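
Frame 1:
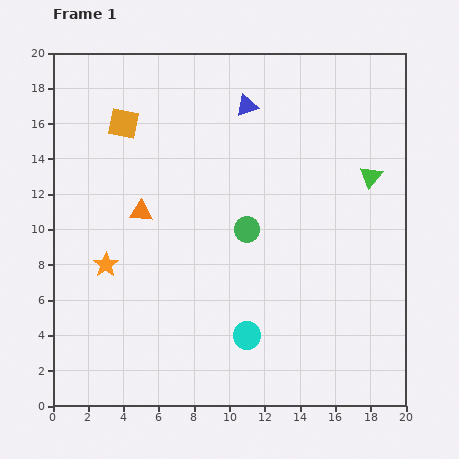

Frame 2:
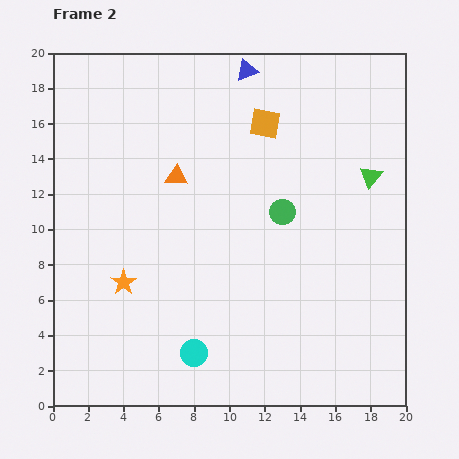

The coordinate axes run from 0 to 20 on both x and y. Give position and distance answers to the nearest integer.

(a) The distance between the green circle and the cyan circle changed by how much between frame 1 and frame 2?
+3

Distance in frame 1: 6. Distance in frame 2: 9.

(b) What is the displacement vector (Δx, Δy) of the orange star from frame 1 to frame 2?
(1, -1)

The orange star was at (3, 8) in frame 1 and (4, 7) in frame 2.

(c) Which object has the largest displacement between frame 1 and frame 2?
the orange square

(moved 8; next 3)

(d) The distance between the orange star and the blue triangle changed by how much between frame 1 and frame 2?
+2

Distance in frame 1: 12. Distance in frame 2: 14.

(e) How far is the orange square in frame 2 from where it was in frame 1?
8

The orange square moved from (4, 16) to (12, 16), a distance of √(8² + 0²) ≈ 8.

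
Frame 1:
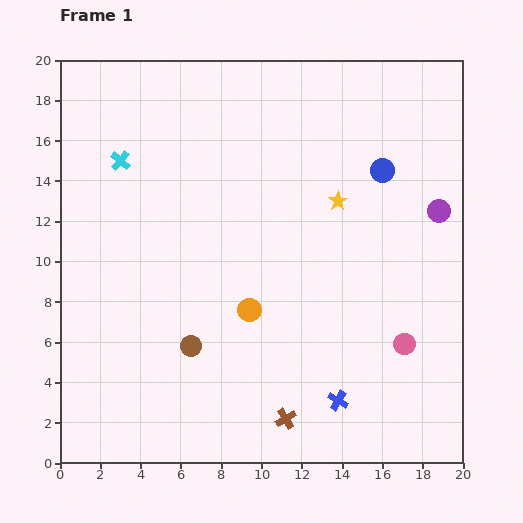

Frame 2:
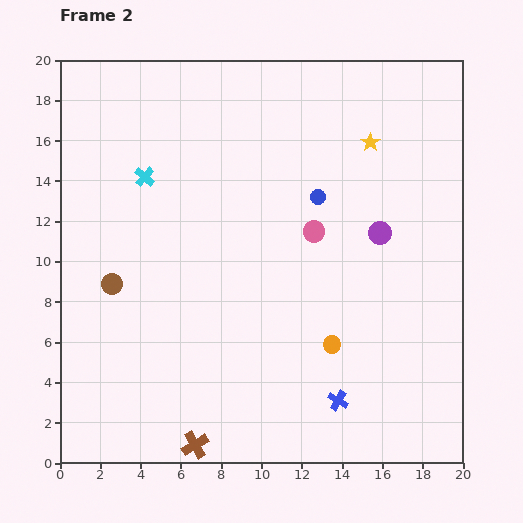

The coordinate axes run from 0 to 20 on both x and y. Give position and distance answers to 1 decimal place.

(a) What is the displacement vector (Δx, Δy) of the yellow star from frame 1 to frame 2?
(1.6, 2.9)

The yellow star was at (13.8, 13.0) in frame 1 and (15.4, 15.9) in frame 2.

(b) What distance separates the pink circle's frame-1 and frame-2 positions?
7.2

The pink circle moved from (17.1, 5.9) to (12.6, 11.5), a distance of √(4.5² + 5.6²) ≈ 7.2.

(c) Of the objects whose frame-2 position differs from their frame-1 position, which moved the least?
the cyan cross

(moved 1.4)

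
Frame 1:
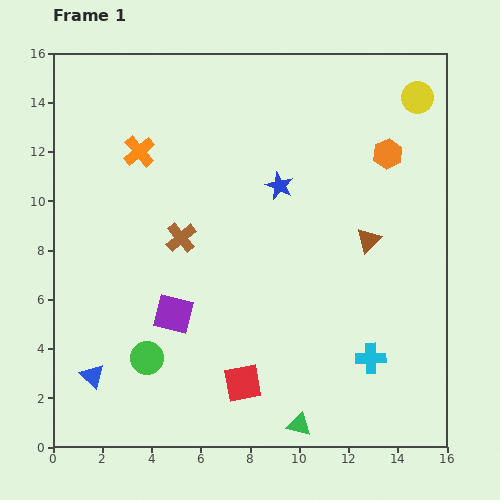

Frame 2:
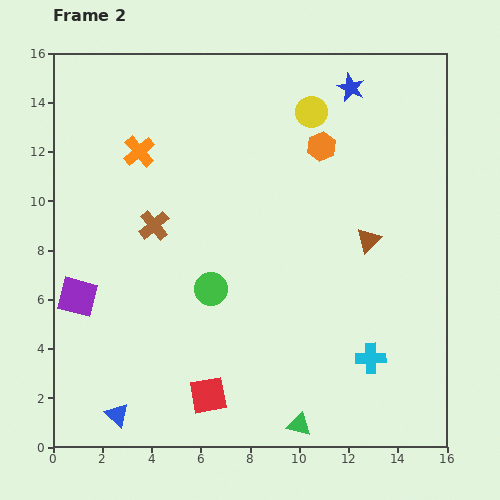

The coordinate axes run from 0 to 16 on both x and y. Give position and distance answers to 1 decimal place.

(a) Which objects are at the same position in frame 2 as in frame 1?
the green triangle, the brown triangle, the cyan cross, the orange cross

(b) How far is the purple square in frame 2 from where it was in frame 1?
4.0

The purple square moved from (4.9, 5.4) to (1.0, 6.1), a distance of √(3.9² + 0.7²) ≈ 4.0.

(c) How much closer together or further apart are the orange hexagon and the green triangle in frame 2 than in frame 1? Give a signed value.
-0.3

Distance in frame 1: 11.6. Distance in frame 2: 11.3.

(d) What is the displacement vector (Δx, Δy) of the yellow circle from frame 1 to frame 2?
(-4.3, -0.6)

The yellow circle was at (14.8, 14.2) in frame 1 and (10.5, 13.6) in frame 2.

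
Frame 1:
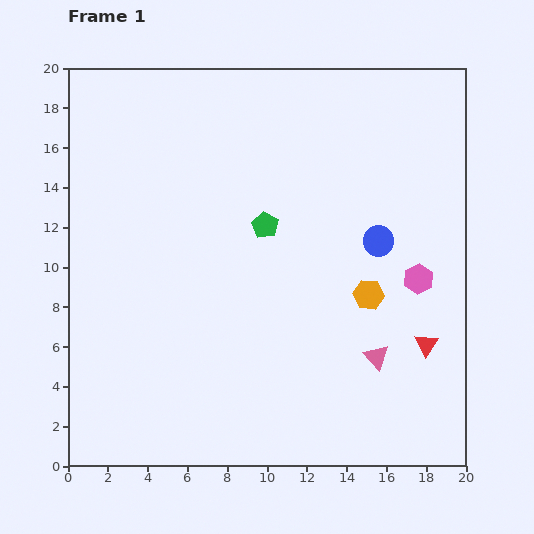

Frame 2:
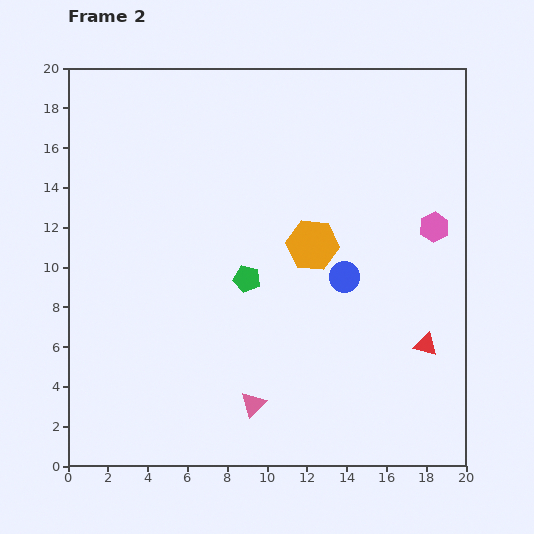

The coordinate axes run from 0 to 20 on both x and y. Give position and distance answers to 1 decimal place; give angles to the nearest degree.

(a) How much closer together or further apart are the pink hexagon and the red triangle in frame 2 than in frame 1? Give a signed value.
+2.6

Distance in frame 1: 3.3. Distance in frame 2: 5.9.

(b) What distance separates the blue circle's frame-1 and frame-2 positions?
2.5

The blue circle moved from (15.6, 11.3) to (13.9, 9.5), a distance of √(1.7² + 1.8²) ≈ 2.5.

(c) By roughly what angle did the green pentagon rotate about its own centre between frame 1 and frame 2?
17° counter-clockwise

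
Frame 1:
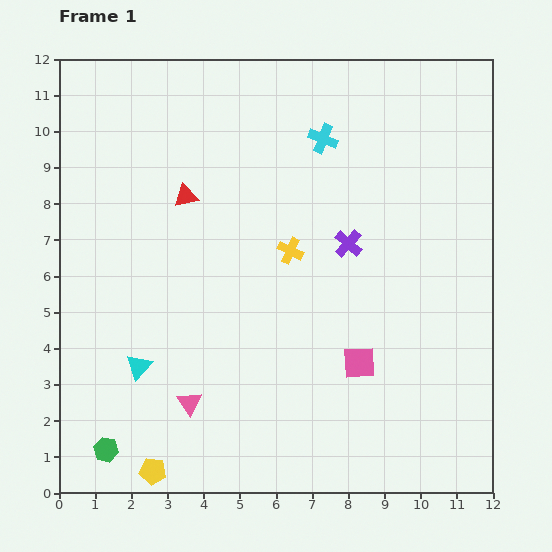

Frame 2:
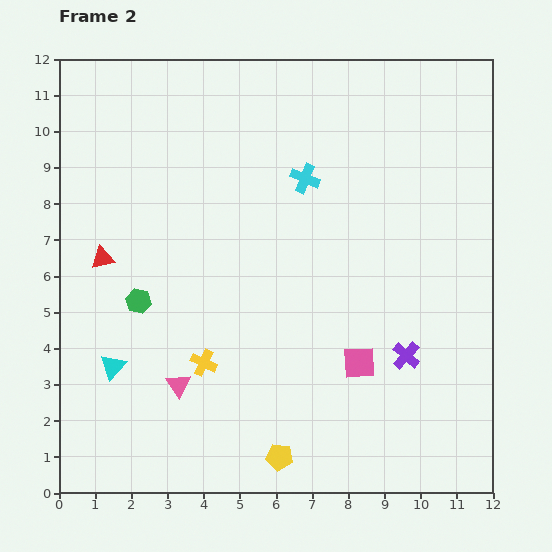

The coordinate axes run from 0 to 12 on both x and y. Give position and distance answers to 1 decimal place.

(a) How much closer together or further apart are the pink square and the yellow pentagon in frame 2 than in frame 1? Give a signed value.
-3.0

Distance in frame 1: 6.4. Distance in frame 2: 3.4.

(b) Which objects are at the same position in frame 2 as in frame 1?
the pink square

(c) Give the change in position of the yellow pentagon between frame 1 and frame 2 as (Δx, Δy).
(3.5, 0.4)

The yellow pentagon was at (2.6, 0.6) in frame 1 and (6.1, 1.0) in frame 2.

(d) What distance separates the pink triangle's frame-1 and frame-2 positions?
0.6

The pink triangle moved from (3.6, 2.5) to (3.3, 3.0), a distance of √(0.3² + 0.5²) ≈ 0.6.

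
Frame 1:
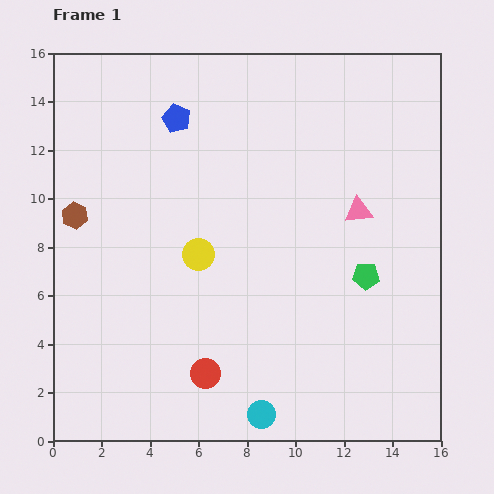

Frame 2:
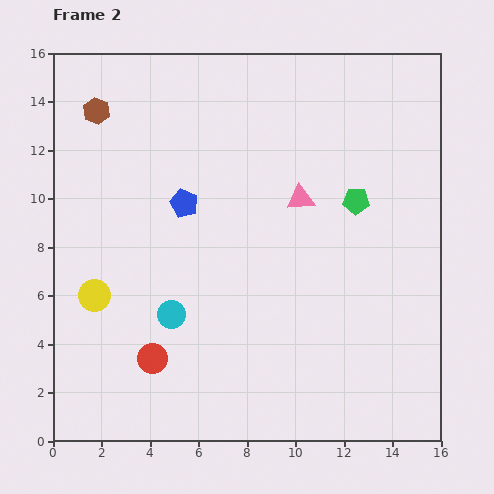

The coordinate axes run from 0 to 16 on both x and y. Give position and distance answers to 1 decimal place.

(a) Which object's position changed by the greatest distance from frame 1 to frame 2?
the cyan circle

(moved 5.5; next 4.6)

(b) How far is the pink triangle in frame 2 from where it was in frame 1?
2.5

The pink triangle moved from (12.6, 9.5) to (10.2, 10.0), a distance of √(2.4² + 0.5²) ≈ 2.5.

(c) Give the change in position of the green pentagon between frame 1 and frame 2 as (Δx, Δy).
(-0.4, 3.1)

The green pentagon was at (12.9, 6.8) in frame 1 and (12.5, 9.9) in frame 2.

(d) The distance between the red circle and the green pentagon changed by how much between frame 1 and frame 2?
+2.9

Distance in frame 1: 7.7. Distance in frame 2: 10.6.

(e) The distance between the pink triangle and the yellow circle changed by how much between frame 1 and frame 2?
+2.6

Distance in frame 1: 6.8. Distance in frame 2: 9.4.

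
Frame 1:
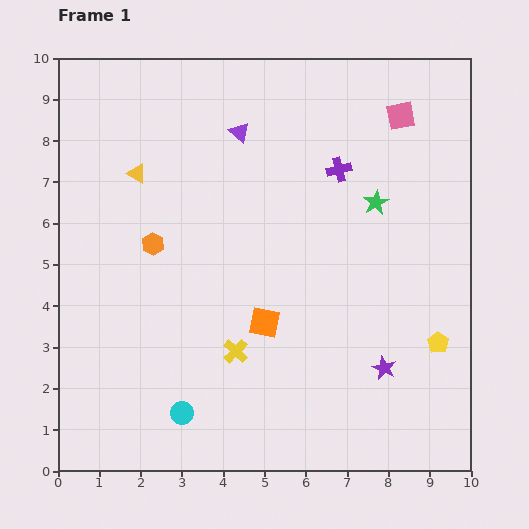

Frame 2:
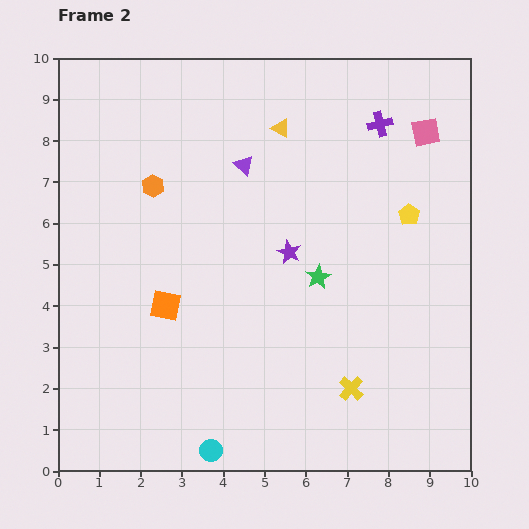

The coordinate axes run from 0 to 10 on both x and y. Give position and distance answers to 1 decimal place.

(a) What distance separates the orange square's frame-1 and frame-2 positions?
2.4

The orange square moved from (5.0, 3.6) to (2.6, 4.0), a distance of √(2.4² + 0.4²) ≈ 2.4.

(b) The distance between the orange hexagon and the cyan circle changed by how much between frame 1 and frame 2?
+2.4

Distance in frame 1: 4.2. Distance in frame 2: 6.6.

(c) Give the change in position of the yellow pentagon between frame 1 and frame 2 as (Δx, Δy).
(-0.7, 3.1)

The yellow pentagon was at (9.2, 3.1) in frame 1 and (8.5, 6.2) in frame 2.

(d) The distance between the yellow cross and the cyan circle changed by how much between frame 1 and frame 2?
+1.7

Distance in frame 1: 2.0. Distance in frame 2: 3.7.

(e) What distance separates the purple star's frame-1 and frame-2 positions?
3.6

The purple star moved from (7.9, 2.5) to (5.6, 5.3), a distance of √(2.3² + 2.8²) ≈ 3.6.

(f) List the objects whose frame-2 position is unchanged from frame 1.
none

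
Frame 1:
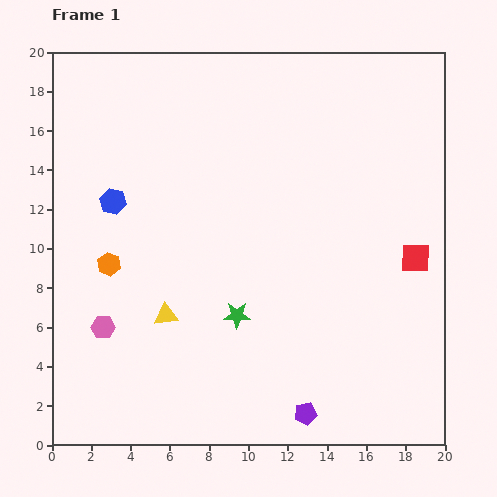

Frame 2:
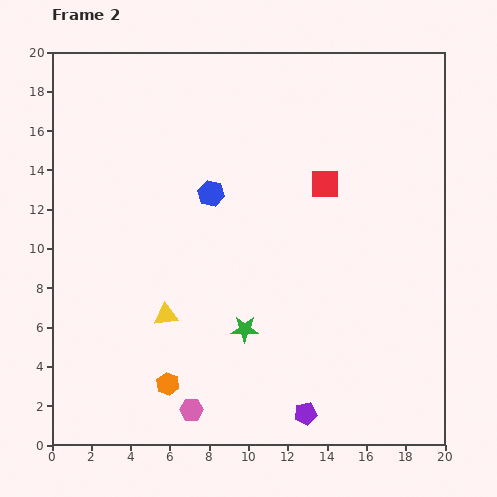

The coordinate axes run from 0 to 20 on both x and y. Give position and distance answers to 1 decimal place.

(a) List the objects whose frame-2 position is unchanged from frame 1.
the yellow triangle, the purple pentagon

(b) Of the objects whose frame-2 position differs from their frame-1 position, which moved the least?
the green star

(moved 0.8)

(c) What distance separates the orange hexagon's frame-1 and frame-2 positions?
6.8

The orange hexagon moved from (2.9, 9.2) to (5.9, 3.1), a distance of √(3.0² + 6.1²) ≈ 6.8.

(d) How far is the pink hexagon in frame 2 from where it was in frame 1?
6.2

The pink hexagon moved from (2.6, 6.0) to (7.1, 1.8), a distance of √(4.5² + 4.2²) ≈ 6.2.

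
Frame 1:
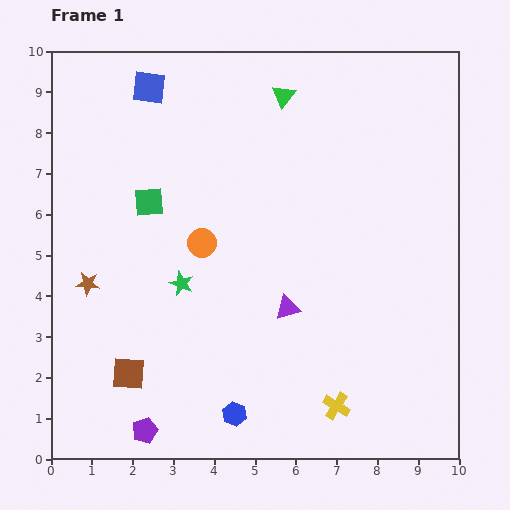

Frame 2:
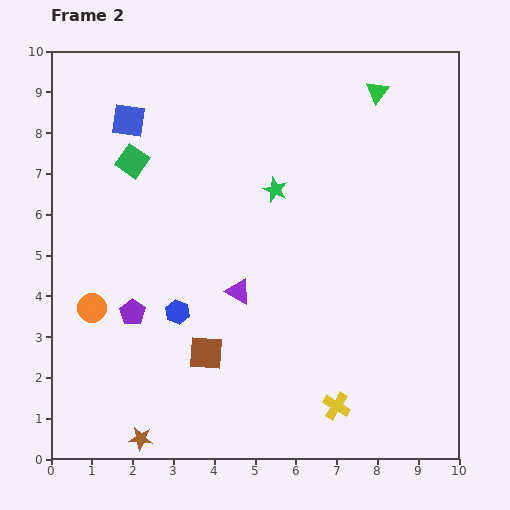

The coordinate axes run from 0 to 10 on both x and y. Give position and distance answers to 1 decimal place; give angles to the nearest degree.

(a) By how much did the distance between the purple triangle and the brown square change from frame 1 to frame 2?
-2.5

Distance in frame 1: 4.2. Distance in frame 2: 1.7.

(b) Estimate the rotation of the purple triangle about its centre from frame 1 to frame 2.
45° clockwise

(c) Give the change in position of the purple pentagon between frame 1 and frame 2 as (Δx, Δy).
(-0.3, 2.9)

The purple pentagon was at (2.3, 0.7) in frame 1 and (2.0, 3.6) in frame 2.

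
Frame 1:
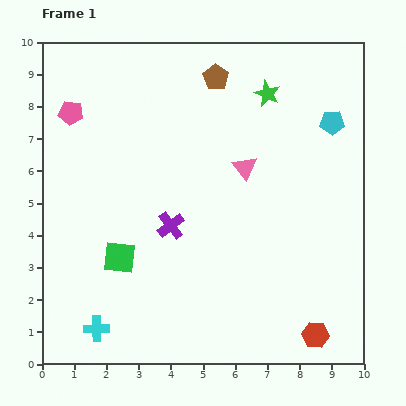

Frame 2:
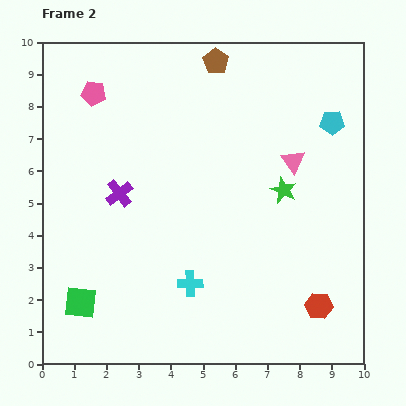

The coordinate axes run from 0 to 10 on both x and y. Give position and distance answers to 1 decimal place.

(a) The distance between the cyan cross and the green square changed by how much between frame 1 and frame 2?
+1.2

Distance in frame 1: 2.3. Distance in frame 2: 3.5.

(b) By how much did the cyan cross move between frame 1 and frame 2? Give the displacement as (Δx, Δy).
(2.9, 1.4)

The cyan cross was at (1.7, 1.1) in frame 1 and (4.6, 2.5) in frame 2.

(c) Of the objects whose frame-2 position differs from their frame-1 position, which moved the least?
the brown pentagon

(moved 0.5)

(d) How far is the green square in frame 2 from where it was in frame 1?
1.8

The green square moved from (2.4, 3.3) to (1.2, 1.9), a distance of √(1.2² + 1.4²) ≈ 1.8.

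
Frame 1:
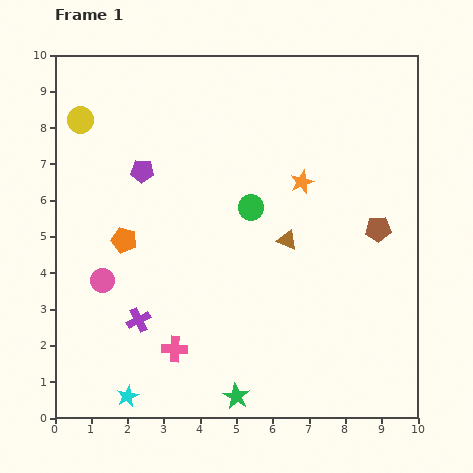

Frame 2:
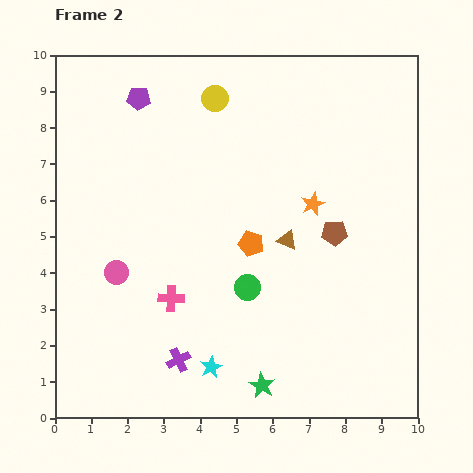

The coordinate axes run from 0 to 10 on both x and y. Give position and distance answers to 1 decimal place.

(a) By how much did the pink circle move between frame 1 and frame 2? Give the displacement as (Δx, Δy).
(0.4, 0.2)

The pink circle was at (1.3, 3.8) in frame 1 and (1.7, 4.0) in frame 2.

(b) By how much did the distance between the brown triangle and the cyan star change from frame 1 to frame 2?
-2.1

Distance in frame 1: 6.2. Distance in frame 2: 4.1.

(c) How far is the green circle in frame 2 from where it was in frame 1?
2.2

The green circle moved from (5.4, 5.8) to (5.3, 3.6), a distance of √(0.1² + 2.2²) ≈ 2.2.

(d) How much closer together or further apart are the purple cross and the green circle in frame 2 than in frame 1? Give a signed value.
-1.6

Distance in frame 1: 4.4. Distance in frame 2: 2.8.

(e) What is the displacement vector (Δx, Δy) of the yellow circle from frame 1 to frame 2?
(3.7, 0.6)

The yellow circle was at (0.7, 8.2) in frame 1 and (4.4, 8.8) in frame 2.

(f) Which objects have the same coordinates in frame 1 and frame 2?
the brown triangle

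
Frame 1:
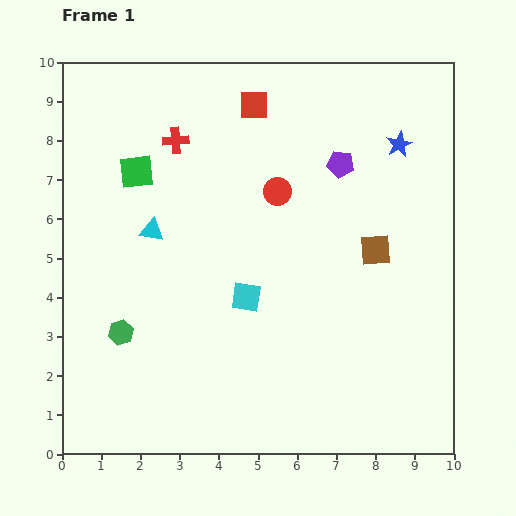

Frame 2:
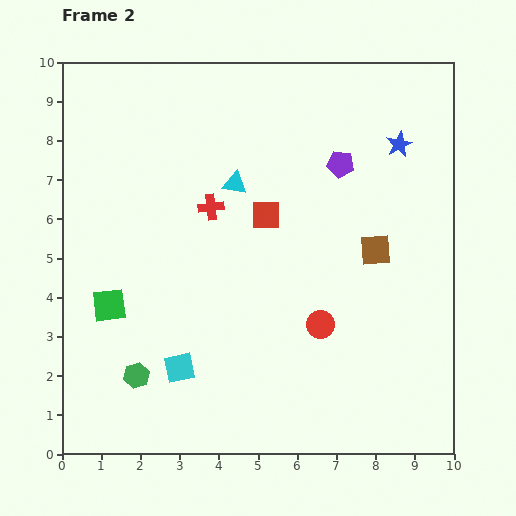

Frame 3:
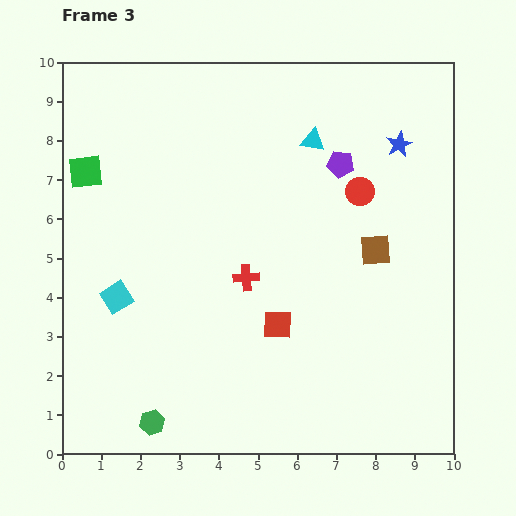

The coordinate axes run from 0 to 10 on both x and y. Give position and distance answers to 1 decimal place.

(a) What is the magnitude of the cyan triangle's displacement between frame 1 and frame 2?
2.4

The cyan triangle moved from (2.3, 5.7) to (4.4, 6.9), a distance of √(2.1² + 1.2²) ≈ 2.4.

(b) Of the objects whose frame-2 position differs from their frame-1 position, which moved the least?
the green hexagon

(moved 1.2)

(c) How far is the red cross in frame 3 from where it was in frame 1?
3.9

The red cross moved from (2.9, 8.0) to (4.7, 4.5), a distance of √(1.8² + 3.5²) ≈ 3.9.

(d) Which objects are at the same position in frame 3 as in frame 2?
the purple pentagon, the brown square, the blue star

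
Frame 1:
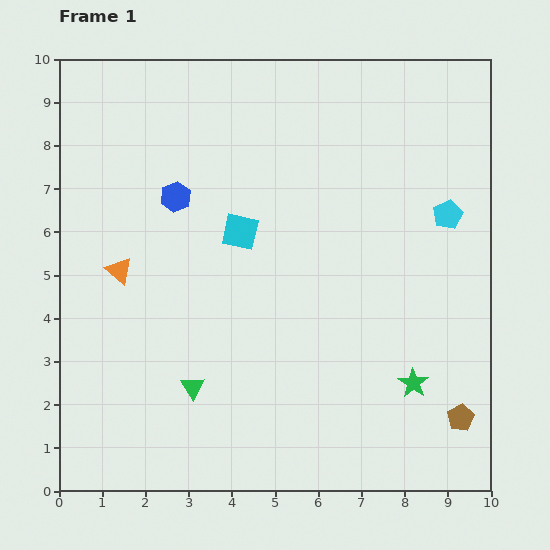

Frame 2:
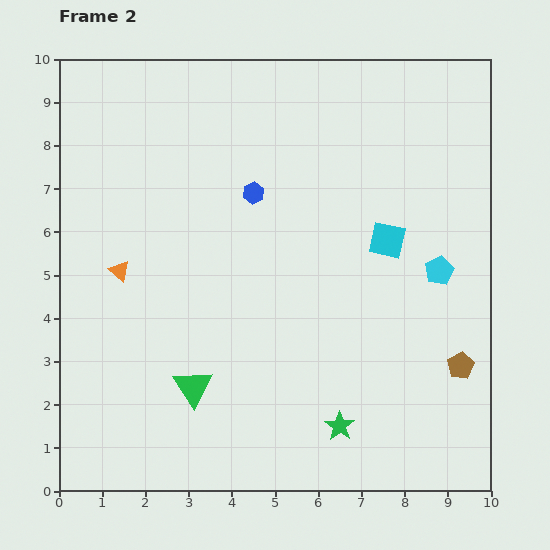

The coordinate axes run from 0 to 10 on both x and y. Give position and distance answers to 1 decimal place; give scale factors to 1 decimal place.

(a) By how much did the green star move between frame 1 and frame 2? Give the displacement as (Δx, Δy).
(-1.7, -1.0)

The green star was at (8.2, 2.5) in frame 1 and (6.5, 1.5) in frame 2.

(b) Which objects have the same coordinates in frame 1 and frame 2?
the green triangle, the orange triangle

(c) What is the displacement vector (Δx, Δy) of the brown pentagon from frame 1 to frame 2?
(0.0, 1.2)

The brown pentagon was at (9.3, 1.7) in frame 1 and (9.3, 2.9) in frame 2.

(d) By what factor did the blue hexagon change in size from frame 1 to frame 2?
0.7×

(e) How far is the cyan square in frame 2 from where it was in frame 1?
3.4

The cyan square moved from (4.2, 6.0) to (7.6, 5.8), a distance of √(3.4² + 0.2²) ≈ 3.4.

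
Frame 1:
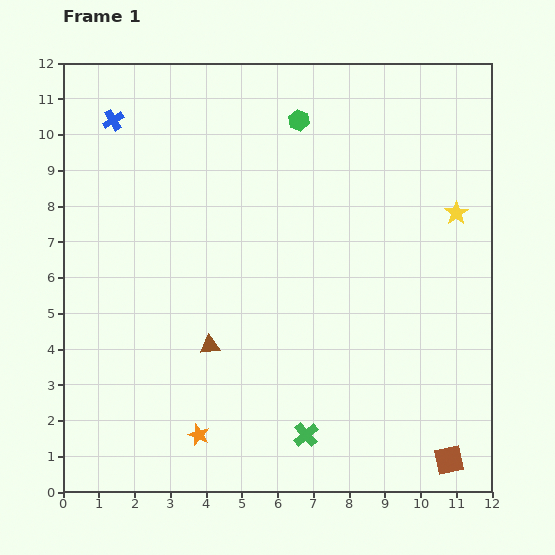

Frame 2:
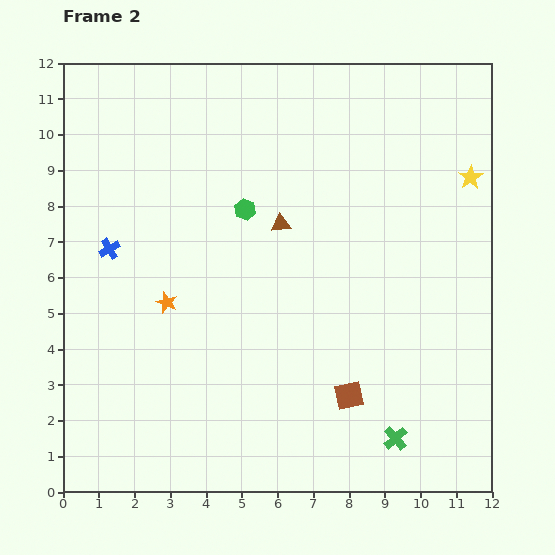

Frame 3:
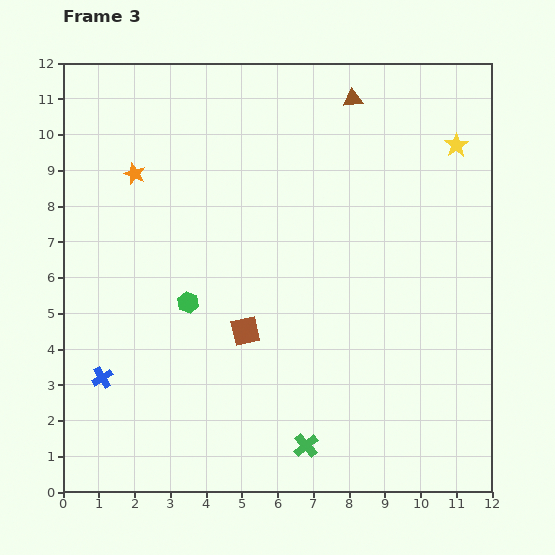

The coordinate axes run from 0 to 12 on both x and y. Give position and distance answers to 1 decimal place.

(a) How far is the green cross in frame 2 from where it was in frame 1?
2.5

The green cross moved from (6.8, 1.6) to (9.3, 1.5), a distance of √(2.5² + 0.1²) ≈ 2.5.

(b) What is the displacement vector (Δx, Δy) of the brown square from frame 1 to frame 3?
(-5.7, 3.6)

The brown square was at (10.8, 0.9) in frame 1 and (5.1, 4.5) in frame 3.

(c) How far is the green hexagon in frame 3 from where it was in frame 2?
3.1

The green hexagon moved from (5.1, 7.9) to (3.5, 5.3), a distance of √(1.6² + 2.6²) ≈ 3.1.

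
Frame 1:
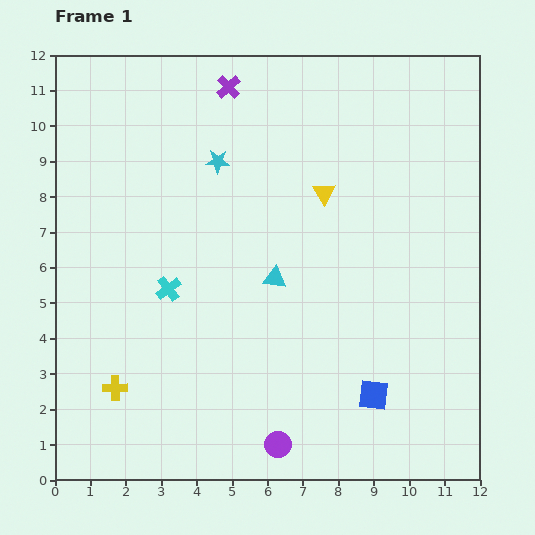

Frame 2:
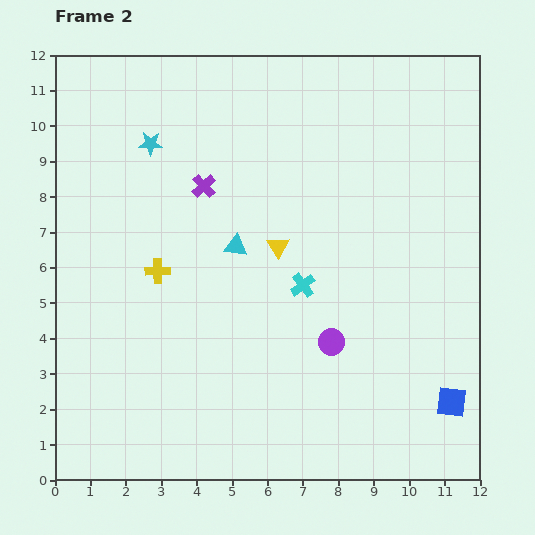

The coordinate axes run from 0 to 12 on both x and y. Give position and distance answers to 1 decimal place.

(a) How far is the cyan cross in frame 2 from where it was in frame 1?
3.8

The cyan cross moved from (3.2, 5.4) to (7.0, 5.5), a distance of √(3.8² + 0.1²) ≈ 3.8.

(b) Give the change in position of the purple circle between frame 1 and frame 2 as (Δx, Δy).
(1.5, 2.9)

The purple circle was at (6.3, 1.0) in frame 1 and (7.8, 3.9) in frame 2.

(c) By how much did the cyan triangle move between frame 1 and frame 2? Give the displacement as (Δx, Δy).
(-1.1, 0.9)

The cyan triangle was at (6.2, 5.7) in frame 1 and (5.1, 6.6) in frame 2.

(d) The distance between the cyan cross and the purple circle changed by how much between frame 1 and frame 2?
-3.6

Distance in frame 1: 5.4. Distance in frame 2: 1.8.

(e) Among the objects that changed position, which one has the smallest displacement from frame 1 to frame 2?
the cyan triangle

(moved 1.4)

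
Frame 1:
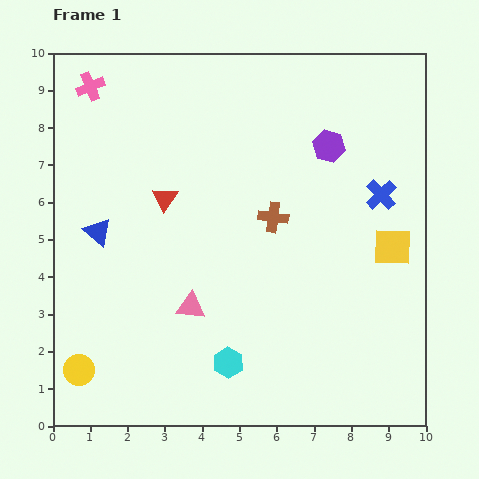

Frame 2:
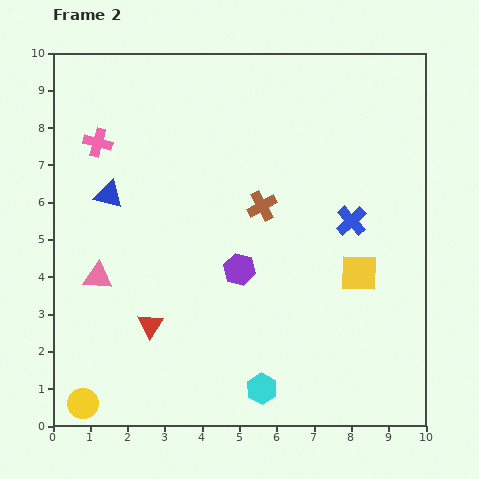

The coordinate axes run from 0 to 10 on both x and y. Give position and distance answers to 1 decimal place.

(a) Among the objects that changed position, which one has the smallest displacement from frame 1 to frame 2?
the brown cross

(moved 0.4)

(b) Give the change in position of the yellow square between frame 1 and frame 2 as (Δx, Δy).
(-0.9, -0.7)

The yellow square was at (9.1, 4.8) in frame 1 and (8.2, 4.1) in frame 2.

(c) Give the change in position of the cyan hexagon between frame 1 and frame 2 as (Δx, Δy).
(0.9, -0.7)

The cyan hexagon was at (4.7, 1.7) in frame 1 and (5.6, 1.0) in frame 2.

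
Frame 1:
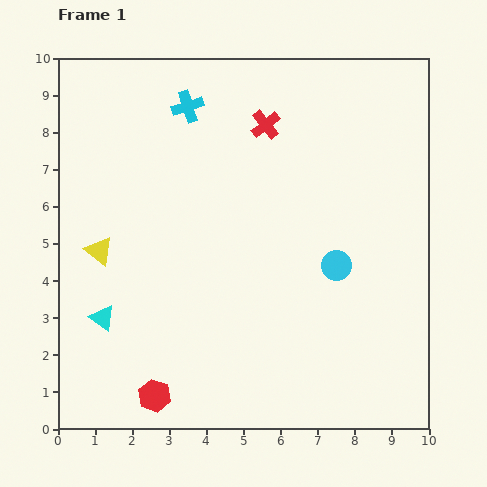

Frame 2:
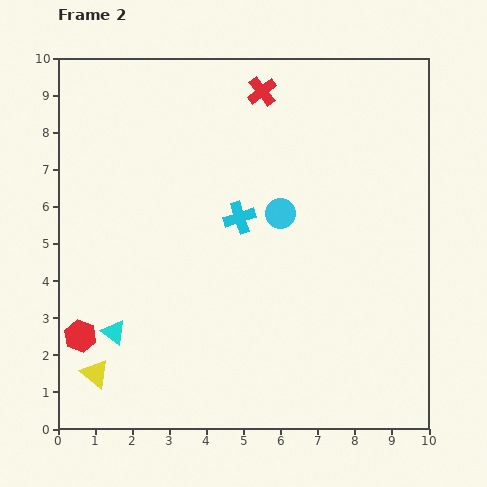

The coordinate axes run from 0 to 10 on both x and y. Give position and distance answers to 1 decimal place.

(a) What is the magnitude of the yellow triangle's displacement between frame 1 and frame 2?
3.3

The yellow triangle moved from (1.1, 4.8) to (1.0, 1.5), a distance of √(0.1² + 3.3²) ≈ 3.3.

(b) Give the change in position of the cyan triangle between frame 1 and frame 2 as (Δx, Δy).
(0.3, -0.4)

The cyan triangle was at (1.2, 3.0) in frame 1 and (1.5, 2.6) in frame 2.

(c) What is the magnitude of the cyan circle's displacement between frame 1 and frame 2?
2.1

The cyan circle moved from (7.5, 4.4) to (6.0, 5.8), a distance of √(1.5² + 1.4²) ≈ 2.1.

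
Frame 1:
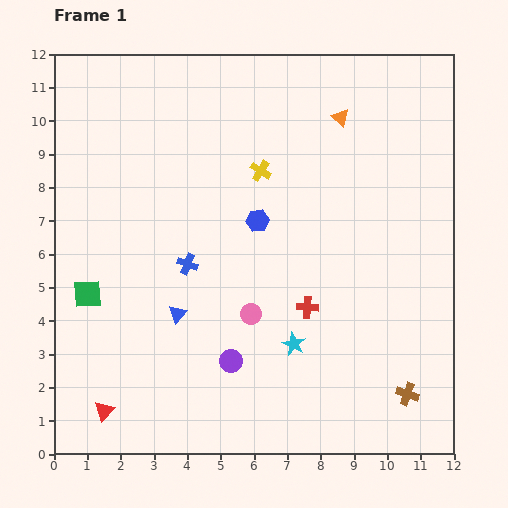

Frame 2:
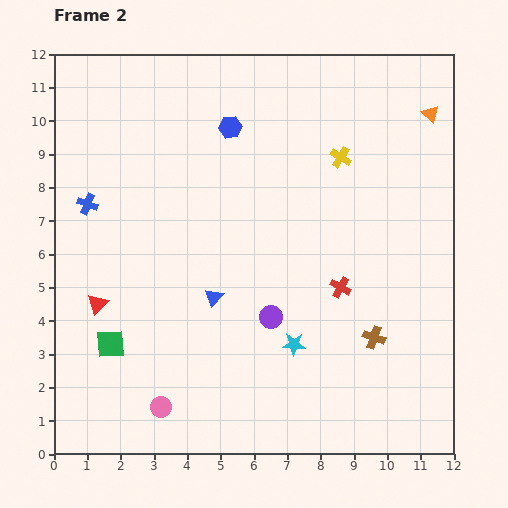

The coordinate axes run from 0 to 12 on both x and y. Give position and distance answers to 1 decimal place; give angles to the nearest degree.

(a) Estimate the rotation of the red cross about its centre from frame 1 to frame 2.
25° clockwise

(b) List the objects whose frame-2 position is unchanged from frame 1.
the cyan star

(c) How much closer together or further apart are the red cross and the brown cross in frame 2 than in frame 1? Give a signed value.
-2.2

Distance in frame 1: 4.0. Distance in frame 2: 1.8.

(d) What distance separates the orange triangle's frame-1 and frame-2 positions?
2.7

The orange triangle moved from (8.6, 10.1) to (11.3, 10.2), a distance of √(2.7² + 0.1²) ≈ 2.7.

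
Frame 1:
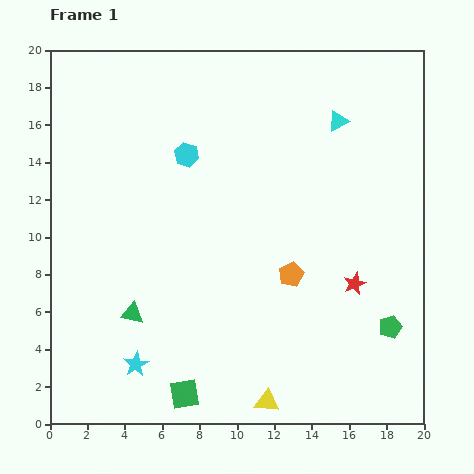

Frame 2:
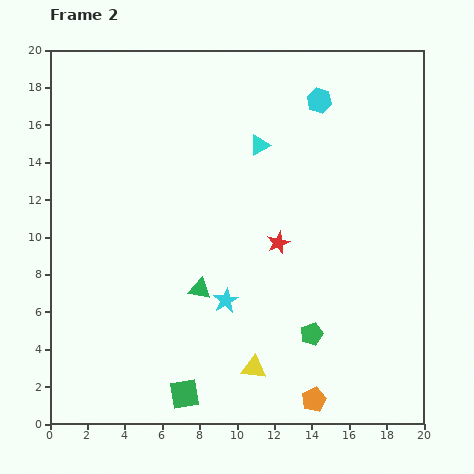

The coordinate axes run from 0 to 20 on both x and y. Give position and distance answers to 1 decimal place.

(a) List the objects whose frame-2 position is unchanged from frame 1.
the green square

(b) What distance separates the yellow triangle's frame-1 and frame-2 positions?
1.9

The yellow triangle moved from (11.6, 1.2) to (10.9, 3.0), a distance of √(0.7² + 1.8²) ≈ 1.9.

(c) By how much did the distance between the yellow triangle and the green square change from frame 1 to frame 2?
-0.4

Distance in frame 1: 4.4. Distance in frame 2: 4.0.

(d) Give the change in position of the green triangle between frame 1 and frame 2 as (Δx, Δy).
(3.6, 1.3)

The green triangle was at (4.4, 5.9) in frame 1 and (8.0, 7.2) in frame 2.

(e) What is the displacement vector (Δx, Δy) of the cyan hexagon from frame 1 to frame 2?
(7.1, 2.9)

The cyan hexagon was at (7.3, 14.4) in frame 1 and (14.4, 17.3) in frame 2.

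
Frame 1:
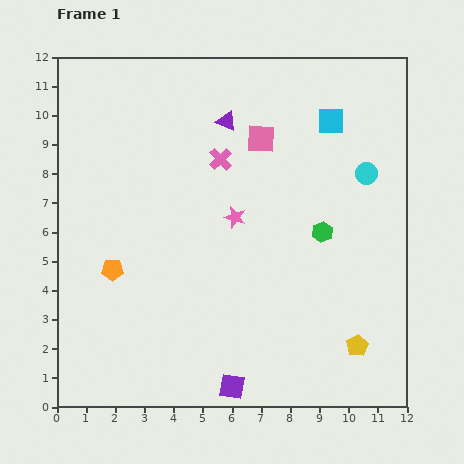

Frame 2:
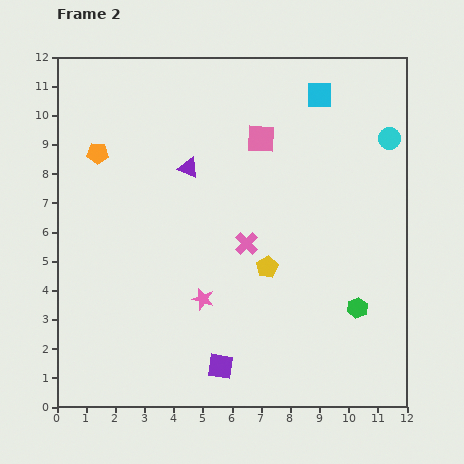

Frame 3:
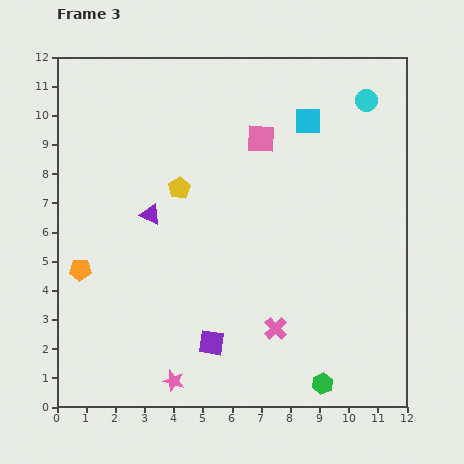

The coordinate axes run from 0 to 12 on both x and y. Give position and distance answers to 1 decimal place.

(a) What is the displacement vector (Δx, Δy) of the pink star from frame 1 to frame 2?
(-1.1, -2.8)

The pink star was at (6.1, 6.5) in frame 1 and (5.0, 3.7) in frame 2.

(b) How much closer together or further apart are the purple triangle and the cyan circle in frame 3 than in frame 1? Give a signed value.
+3.3

Distance in frame 1: 5.1. Distance in frame 3: 8.4.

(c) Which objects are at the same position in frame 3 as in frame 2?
the pink square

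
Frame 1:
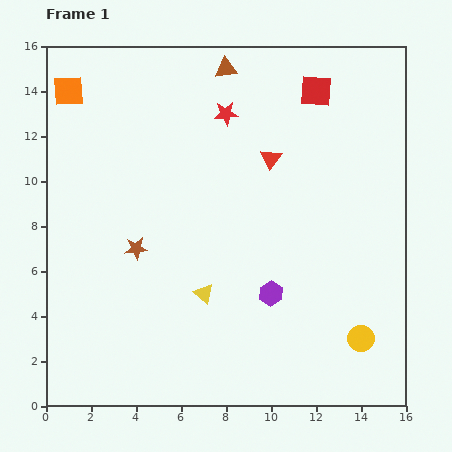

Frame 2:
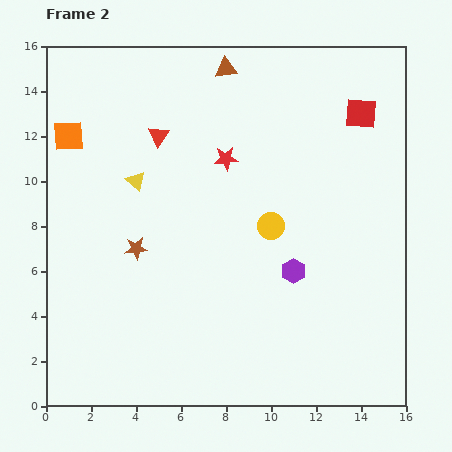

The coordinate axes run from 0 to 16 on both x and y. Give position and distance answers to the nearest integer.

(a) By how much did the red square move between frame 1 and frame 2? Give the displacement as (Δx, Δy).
(2, -1)

The red square was at (12, 14) in frame 1 and (14, 13) in frame 2.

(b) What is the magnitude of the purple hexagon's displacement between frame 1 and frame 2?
1

The purple hexagon moved from (10, 5) to (11, 6), a distance of √(1² + 1²) ≈ 1.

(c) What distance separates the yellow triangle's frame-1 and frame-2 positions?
6

The yellow triangle moved from (7, 5) to (4, 10), a distance of √(3² + 5²) ≈ 6.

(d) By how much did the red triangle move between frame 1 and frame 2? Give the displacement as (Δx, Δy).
(-5, 1)

The red triangle was at (10, 11) in frame 1 and (5, 12) in frame 2.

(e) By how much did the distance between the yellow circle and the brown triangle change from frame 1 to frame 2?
-6

Distance in frame 1: 13. Distance in frame 2: 7.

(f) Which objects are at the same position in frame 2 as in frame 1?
the brown triangle, the brown star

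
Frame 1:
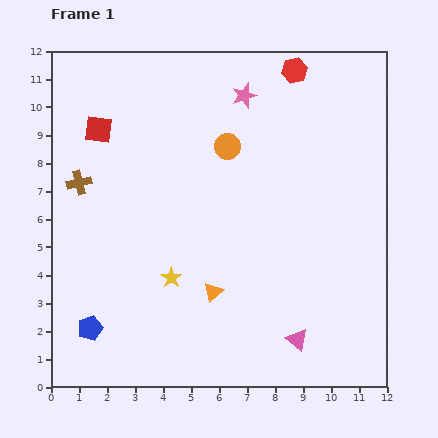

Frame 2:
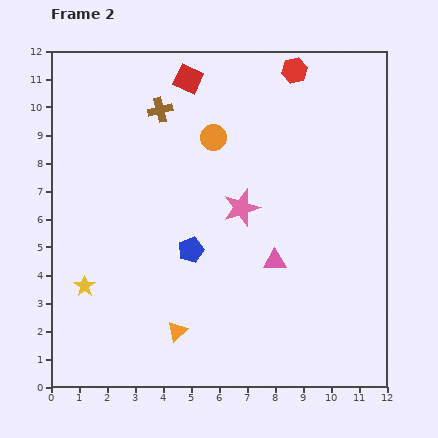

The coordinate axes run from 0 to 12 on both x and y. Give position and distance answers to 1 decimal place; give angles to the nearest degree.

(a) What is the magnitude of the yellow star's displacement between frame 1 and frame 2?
3.1

The yellow star moved from (4.3, 3.9) to (1.2, 3.6), a distance of √(3.1² + 0.3²) ≈ 3.1.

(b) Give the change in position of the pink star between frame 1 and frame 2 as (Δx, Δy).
(-0.1, -4.0)

The pink star was at (6.9, 10.4) in frame 1 and (6.8, 6.4) in frame 2.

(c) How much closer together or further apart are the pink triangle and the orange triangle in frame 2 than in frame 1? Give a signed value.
+0.9

Distance in frame 1: 3.4. Distance in frame 2: 4.3.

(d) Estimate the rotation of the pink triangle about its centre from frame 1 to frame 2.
40° counter-clockwise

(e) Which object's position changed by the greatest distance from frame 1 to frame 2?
the blue pentagon

(moved 4.6; next 4.0)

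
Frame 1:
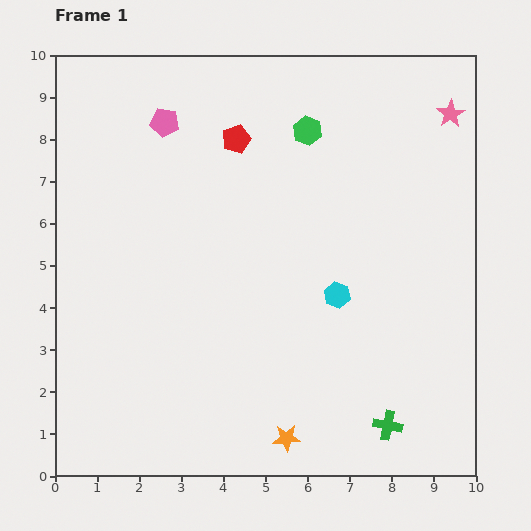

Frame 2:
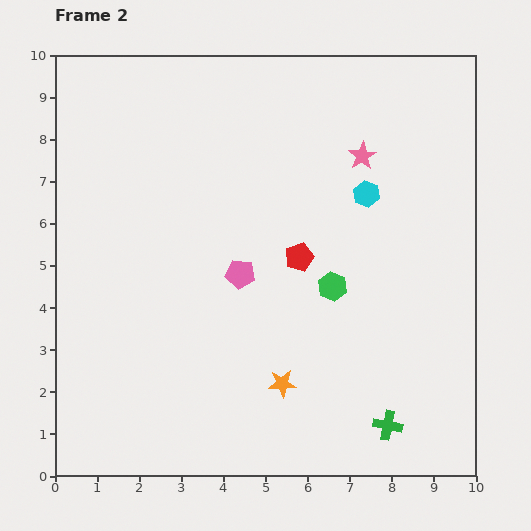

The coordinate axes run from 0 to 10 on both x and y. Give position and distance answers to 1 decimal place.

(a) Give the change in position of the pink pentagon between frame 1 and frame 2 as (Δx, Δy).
(1.8, -3.6)

The pink pentagon was at (2.6, 8.4) in frame 1 and (4.4, 4.8) in frame 2.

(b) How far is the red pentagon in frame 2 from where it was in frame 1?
3.2

The red pentagon moved from (4.3, 8.0) to (5.8, 5.2), a distance of √(1.5² + 2.8²) ≈ 3.2.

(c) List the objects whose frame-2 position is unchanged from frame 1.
the green cross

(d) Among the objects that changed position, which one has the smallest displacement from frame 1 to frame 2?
the orange star

(moved 1.3)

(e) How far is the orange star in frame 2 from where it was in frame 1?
1.3

The orange star moved from (5.5, 0.9) to (5.4, 2.2), a distance of √(0.1² + 1.3²) ≈ 1.3.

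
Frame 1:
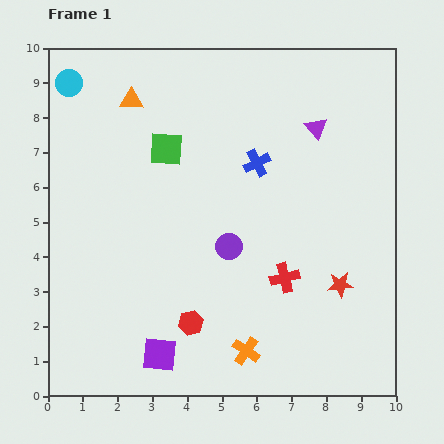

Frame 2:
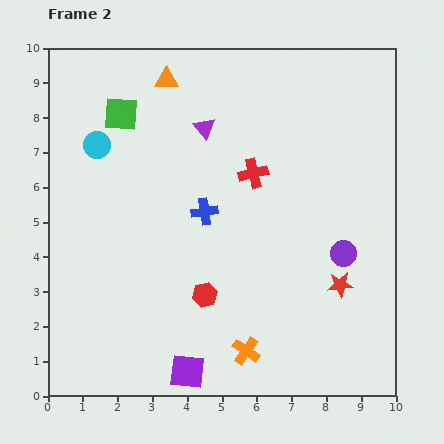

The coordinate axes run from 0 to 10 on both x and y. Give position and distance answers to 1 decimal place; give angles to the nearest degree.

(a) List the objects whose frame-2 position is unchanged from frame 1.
the orange cross, the red star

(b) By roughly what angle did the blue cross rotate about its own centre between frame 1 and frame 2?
18° clockwise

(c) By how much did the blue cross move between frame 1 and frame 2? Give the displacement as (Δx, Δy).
(-1.5, -1.4)

The blue cross was at (6.0, 6.7) in frame 1 and (4.5, 5.3) in frame 2.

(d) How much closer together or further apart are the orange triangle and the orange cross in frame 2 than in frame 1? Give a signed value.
+0.2

Distance in frame 1: 7.9. Distance in frame 2: 8.1.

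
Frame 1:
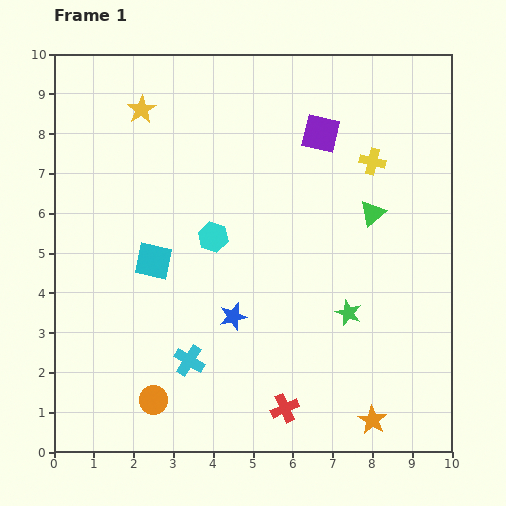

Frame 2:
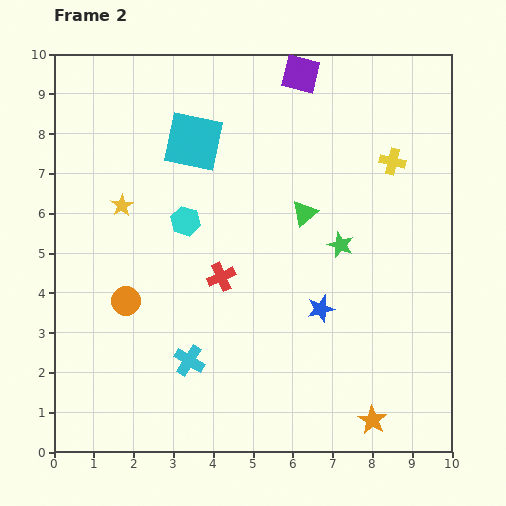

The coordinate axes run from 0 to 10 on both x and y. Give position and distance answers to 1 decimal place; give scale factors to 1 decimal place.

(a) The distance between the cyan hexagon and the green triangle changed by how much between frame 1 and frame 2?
-1.0

Distance in frame 1: 4.0. Distance in frame 2: 3.0.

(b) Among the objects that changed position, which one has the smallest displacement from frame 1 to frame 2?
the yellow cross

(moved 0.5)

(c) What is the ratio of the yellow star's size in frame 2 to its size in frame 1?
0.8×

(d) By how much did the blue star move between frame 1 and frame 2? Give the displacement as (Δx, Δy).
(2.2, 0.2)

The blue star was at (4.5, 3.4) in frame 1 and (6.7, 3.6) in frame 2.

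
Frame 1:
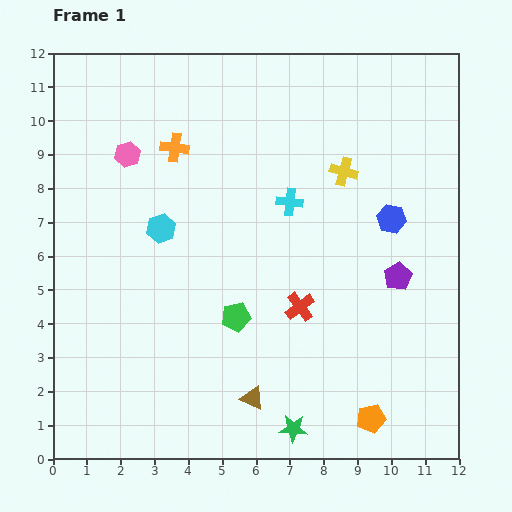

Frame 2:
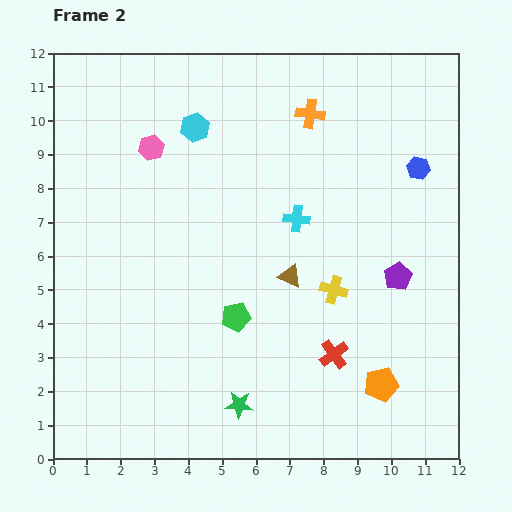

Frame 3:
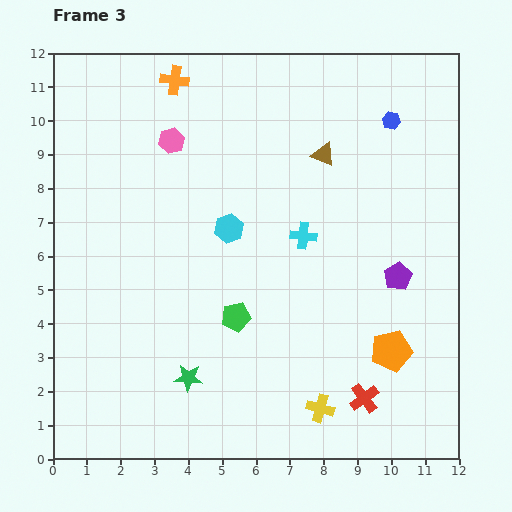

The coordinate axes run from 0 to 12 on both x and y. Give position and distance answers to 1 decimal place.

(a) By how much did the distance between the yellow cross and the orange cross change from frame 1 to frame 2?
+0.2

Distance in frame 1: 5.0. Distance in frame 2: 5.2.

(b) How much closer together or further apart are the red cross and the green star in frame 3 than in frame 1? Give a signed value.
+1.6

Distance in frame 1: 3.6. Distance in frame 3: 5.2.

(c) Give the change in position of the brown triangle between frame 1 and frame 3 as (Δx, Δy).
(2.1, 7.2)

The brown triangle was at (5.9, 1.8) in frame 1 and (8.0, 9.0) in frame 3.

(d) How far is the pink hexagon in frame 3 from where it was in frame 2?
0.6

The pink hexagon moved from (2.9, 9.2) to (3.5, 9.4), a distance of √(0.6² + 0.2²) ≈ 0.6.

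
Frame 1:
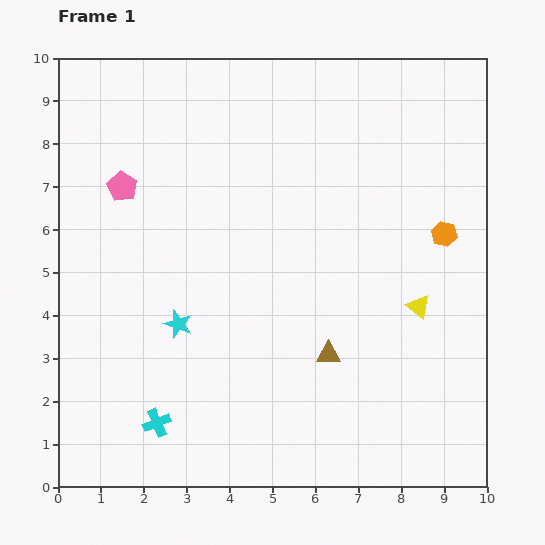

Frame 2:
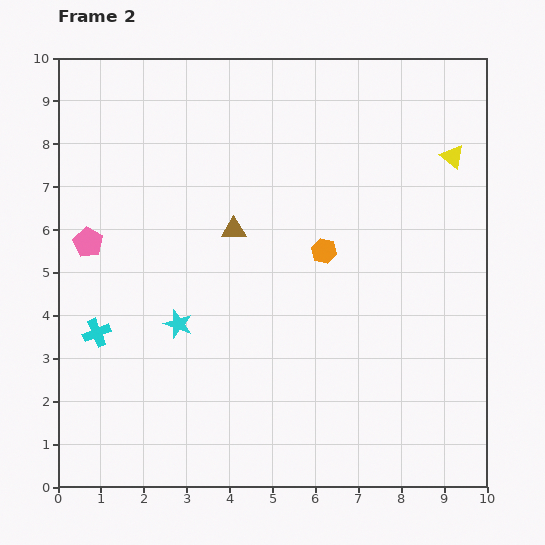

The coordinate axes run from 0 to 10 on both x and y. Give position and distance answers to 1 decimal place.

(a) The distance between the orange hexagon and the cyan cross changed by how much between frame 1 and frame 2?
-2.4

Distance in frame 1: 8.0. Distance in frame 2: 5.6.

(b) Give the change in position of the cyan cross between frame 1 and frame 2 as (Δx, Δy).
(-1.4, 2.1)

The cyan cross was at (2.3, 1.5) in frame 1 and (0.9, 3.6) in frame 2.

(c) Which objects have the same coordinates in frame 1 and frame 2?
the cyan star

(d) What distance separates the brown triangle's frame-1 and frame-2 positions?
3.6

The brown triangle moved from (6.3, 3.1) to (4.1, 6.0), a distance of √(2.2² + 2.9²) ≈ 3.6.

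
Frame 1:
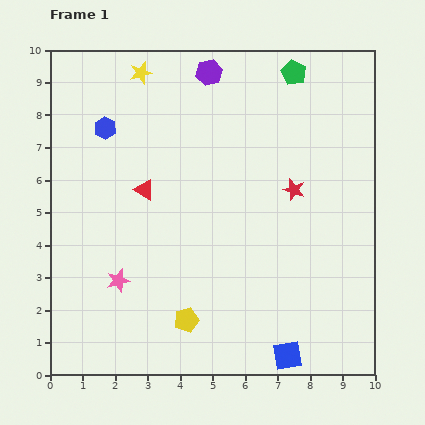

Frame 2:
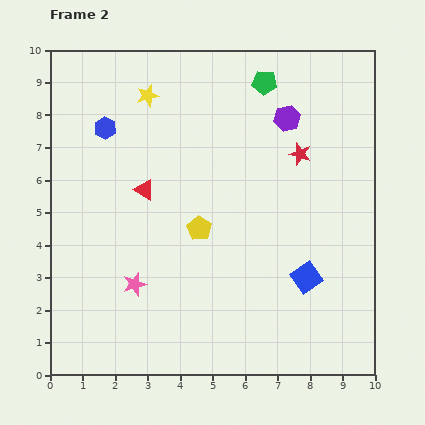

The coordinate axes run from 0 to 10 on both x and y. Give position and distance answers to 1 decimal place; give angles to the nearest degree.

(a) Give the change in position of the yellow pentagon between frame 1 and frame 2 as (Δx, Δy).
(0.4, 2.8)

The yellow pentagon was at (4.2, 1.7) in frame 1 and (4.6, 4.5) in frame 2.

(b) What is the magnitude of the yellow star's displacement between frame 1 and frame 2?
0.7

The yellow star moved from (2.8, 9.3) to (3.0, 8.6), a distance of √(0.2² + 0.7²) ≈ 0.7.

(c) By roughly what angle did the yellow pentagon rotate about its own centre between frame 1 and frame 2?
23° counter-clockwise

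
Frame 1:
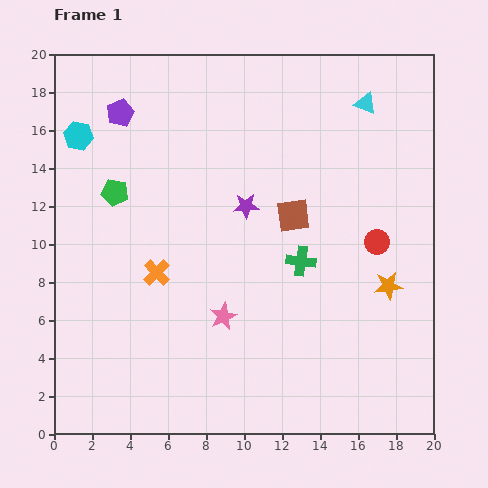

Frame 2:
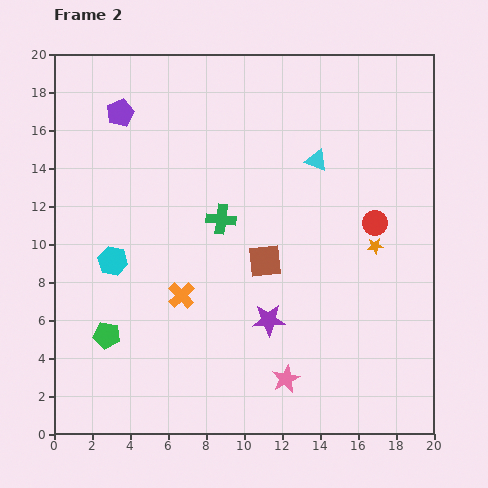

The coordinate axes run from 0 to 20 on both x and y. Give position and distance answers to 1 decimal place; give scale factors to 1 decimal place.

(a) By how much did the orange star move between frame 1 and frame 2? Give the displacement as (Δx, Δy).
(-0.7, 2.1)

The orange star was at (17.6, 7.8) in frame 1 and (16.9, 9.9) in frame 2.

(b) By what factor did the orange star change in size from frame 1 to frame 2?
0.6×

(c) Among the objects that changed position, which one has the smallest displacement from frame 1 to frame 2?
the red circle

(moved 1.0)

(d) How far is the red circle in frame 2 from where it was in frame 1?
1.0

The red circle moved from (17.0, 10.1) to (16.9, 11.1), a distance of √(0.1² + 1.0²) ≈ 1.0.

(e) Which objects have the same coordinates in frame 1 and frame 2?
the purple pentagon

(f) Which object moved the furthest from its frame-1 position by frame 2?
the green pentagon

(moved 7.5; next 6.8)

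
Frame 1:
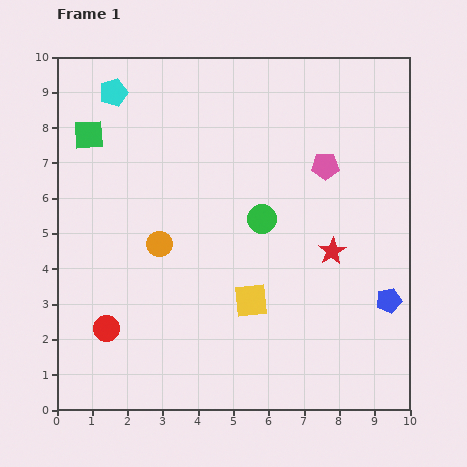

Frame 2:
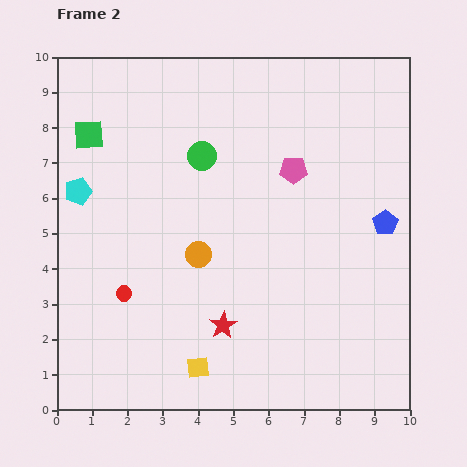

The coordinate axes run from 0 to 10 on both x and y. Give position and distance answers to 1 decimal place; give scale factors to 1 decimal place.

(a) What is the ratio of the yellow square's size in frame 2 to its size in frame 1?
0.7×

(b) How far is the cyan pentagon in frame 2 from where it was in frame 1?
3.0

The cyan pentagon moved from (1.6, 9.0) to (0.6, 6.2), a distance of √(1.0² + 2.8²) ≈ 3.0.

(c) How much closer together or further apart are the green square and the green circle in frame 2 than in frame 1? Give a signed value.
-2.2

Distance in frame 1: 5.5. Distance in frame 2: 3.3.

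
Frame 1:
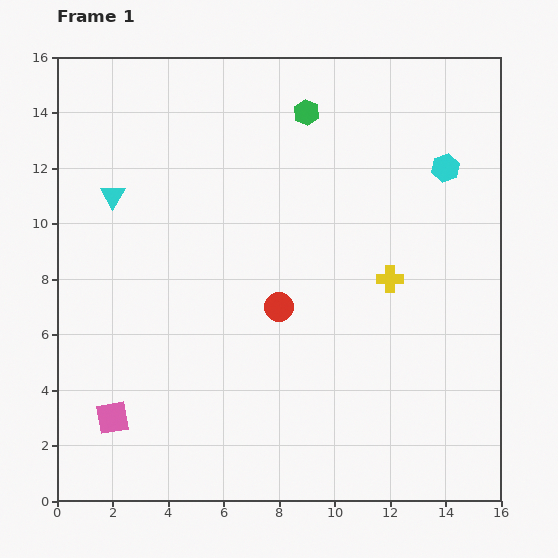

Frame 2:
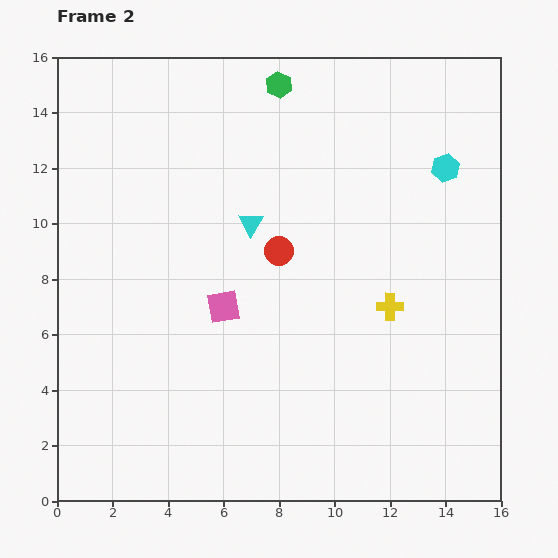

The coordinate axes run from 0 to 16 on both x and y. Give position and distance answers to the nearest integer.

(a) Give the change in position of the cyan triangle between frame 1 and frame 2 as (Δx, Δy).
(5, -1)

The cyan triangle was at (2, 11) in frame 1 and (7, 10) in frame 2.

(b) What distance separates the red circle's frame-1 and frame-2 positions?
2

The red circle moved from (8, 7) to (8, 9), a distance of √(0² + 2²) ≈ 2.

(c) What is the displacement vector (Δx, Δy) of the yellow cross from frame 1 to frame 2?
(0, -1)

The yellow cross was at (12, 8) in frame 1 and (12, 7) in frame 2.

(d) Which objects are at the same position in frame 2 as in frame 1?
the cyan hexagon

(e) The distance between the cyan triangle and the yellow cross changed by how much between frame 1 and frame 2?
-4

Distance in frame 1: 10. Distance in frame 2: 6.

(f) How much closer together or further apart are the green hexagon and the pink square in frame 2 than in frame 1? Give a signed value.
-5

Distance in frame 1: 13. Distance in frame 2: 8.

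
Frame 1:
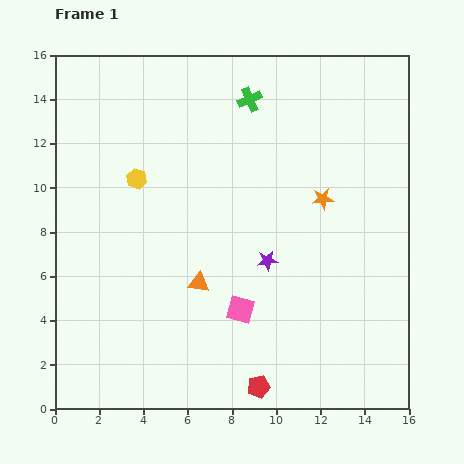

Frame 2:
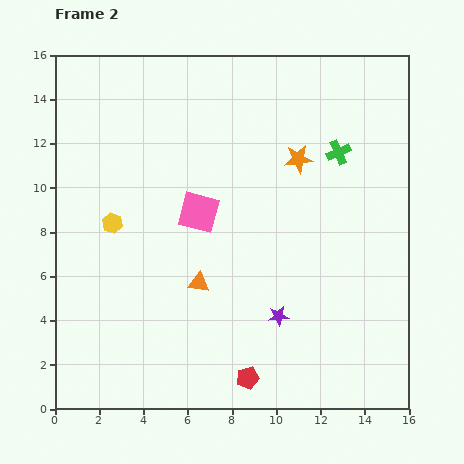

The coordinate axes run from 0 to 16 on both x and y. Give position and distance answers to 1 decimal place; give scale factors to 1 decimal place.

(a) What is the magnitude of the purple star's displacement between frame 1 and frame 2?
2.5

The purple star moved from (9.6, 6.7) to (10.1, 4.2), a distance of √(0.5² + 2.5²) ≈ 2.5.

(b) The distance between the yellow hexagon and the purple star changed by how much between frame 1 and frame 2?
+1.6

Distance in frame 1: 7.0. Distance in frame 2: 8.6.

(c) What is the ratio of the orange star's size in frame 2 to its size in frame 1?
1.3×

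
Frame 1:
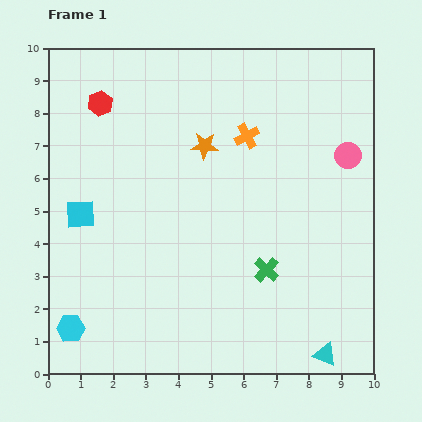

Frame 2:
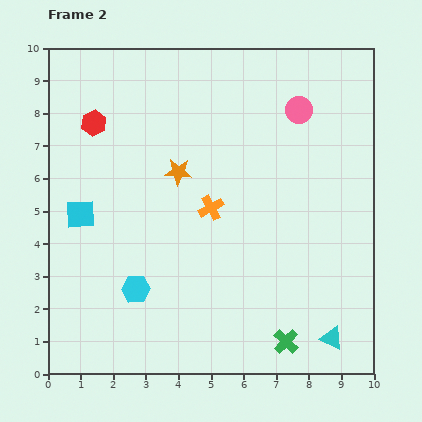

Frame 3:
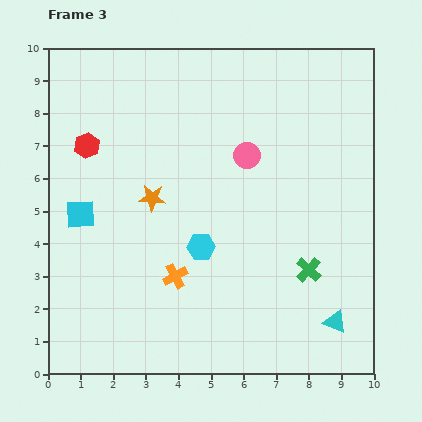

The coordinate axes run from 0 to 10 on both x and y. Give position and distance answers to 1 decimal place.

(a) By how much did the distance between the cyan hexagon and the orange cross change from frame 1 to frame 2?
-4.6

Distance in frame 1: 8.0. Distance in frame 2: 3.4.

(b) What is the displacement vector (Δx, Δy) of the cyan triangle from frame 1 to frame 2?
(0.2, 0.5)

The cyan triangle was at (8.5, 0.6) in frame 1 and (8.7, 1.1) in frame 2.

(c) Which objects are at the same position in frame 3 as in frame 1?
the cyan square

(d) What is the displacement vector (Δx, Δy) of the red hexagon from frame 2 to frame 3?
(-0.2, -0.7)

The red hexagon was at (1.4, 7.7) in frame 2 and (1.2, 7.0) in frame 3.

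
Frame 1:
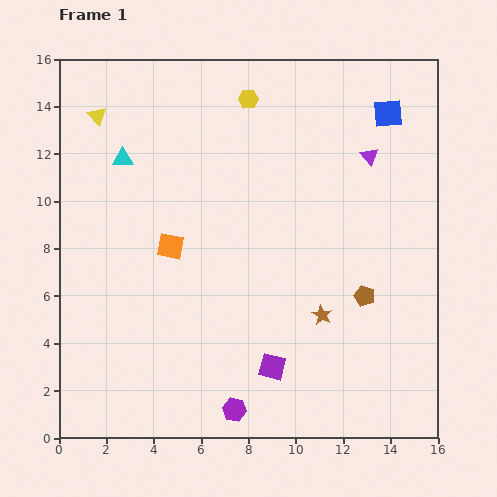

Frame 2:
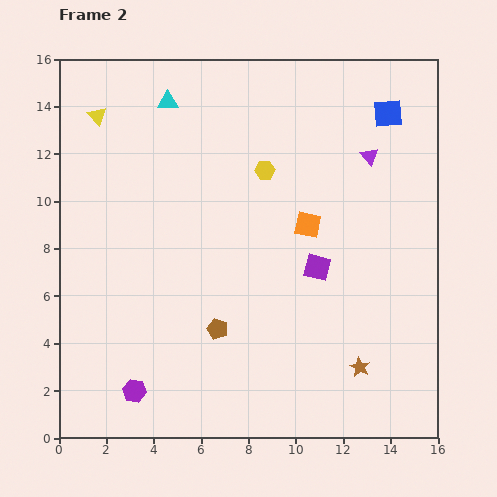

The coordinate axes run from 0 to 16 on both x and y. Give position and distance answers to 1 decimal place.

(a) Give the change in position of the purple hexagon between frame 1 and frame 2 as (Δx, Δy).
(-4.2, 0.8)

The purple hexagon was at (7.4, 1.2) in frame 1 and (3.2, 2.0) in frame 2.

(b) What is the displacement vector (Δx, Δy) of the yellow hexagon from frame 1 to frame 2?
(0.7, -3.0)

The yellow hexagon was at (8.0, 14.3) in frame 1 and (8.7, 11.3) in frame 2.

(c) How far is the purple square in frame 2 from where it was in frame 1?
4.6

The purple square moved from (9.0, 3.0) to (10.9, 7.2), a distance of √(1.9² + 4.2²) ≈ 4.6.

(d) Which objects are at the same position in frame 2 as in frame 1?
the yellow triangle, the purple triangle, the blue square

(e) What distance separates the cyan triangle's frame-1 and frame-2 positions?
3.1

The cyan triangle moved from (2.7, 11.8) to (4.6, 14.2), a distance of √(1.9² + 2.4²) ≈ 3.1.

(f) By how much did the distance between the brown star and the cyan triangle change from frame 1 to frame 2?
+3.1

Distance in frame 1: 10.7. Distance in frame 2: 13.8.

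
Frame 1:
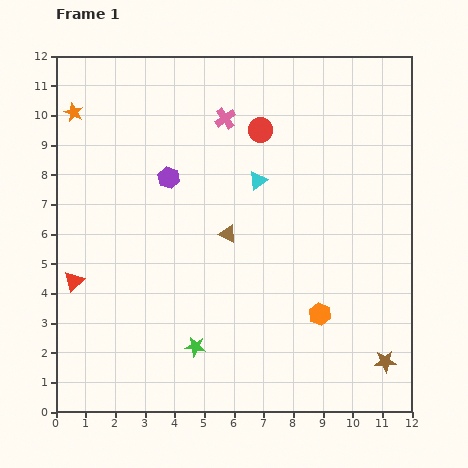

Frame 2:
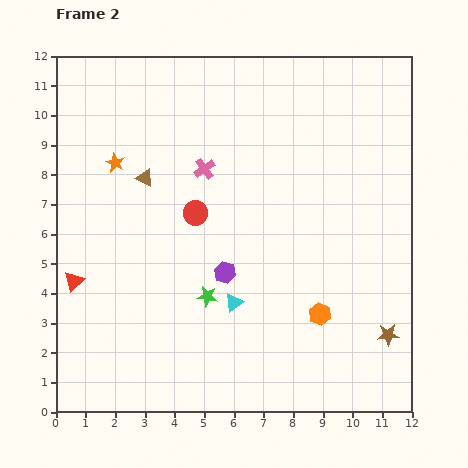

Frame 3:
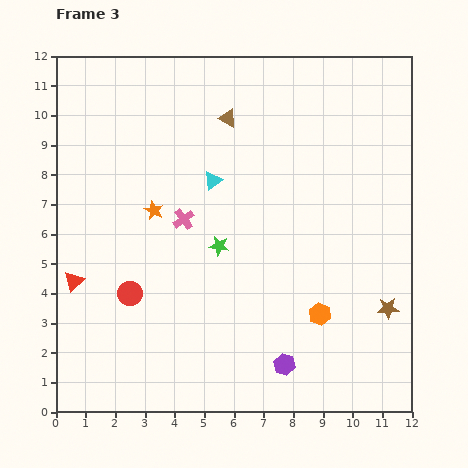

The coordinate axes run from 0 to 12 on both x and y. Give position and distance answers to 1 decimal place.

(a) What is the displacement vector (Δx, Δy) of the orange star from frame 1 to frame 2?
(1.4, -1.7)

The orange star was at (0.6, 10.1) in frame 1 and (2.0, 8.4) in frame 2.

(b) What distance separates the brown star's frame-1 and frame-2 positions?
0.9

The brown star moved from (11.1, 1.7) to (11.2, 2.6), a distance of √(0.1² + 0.9²) ≈ 0.9.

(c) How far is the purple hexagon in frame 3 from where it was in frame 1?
7.4

The purple hexagon moved from (3.8, 7.9) to (7.7, 1.6), a distance of √(3.9² + 6.3²) ≈ 7.4.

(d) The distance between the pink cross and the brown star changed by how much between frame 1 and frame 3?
-2.3

Distance in frame 1: 9.8. Distance in frame 3: 7.5.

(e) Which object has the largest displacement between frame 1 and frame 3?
the purple hexagon

(moved 7.4; next 7.0)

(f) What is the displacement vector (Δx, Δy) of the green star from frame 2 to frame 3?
(0.4, 1.7)

The green star was at (5.1, 3.9) in frame 2 and (5.5, 5.6) in frame 3.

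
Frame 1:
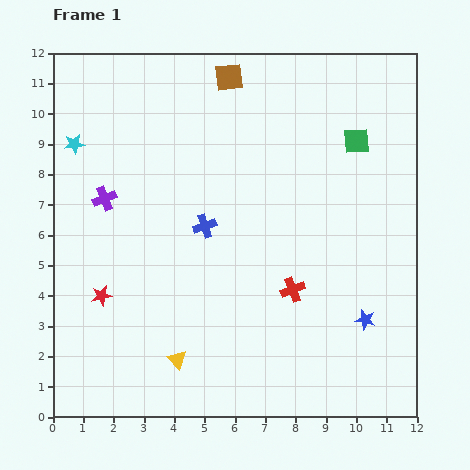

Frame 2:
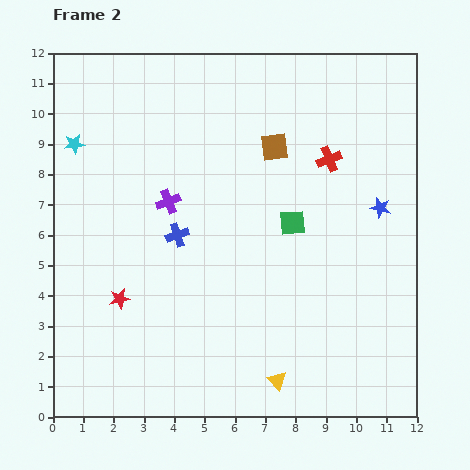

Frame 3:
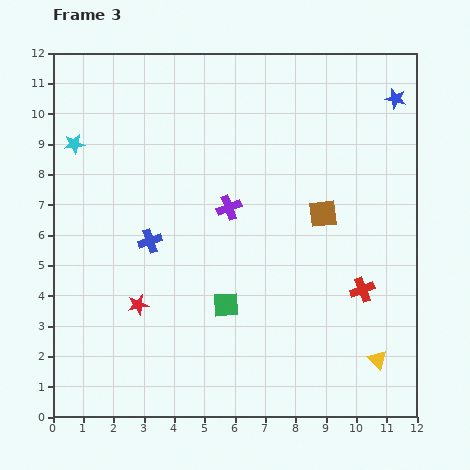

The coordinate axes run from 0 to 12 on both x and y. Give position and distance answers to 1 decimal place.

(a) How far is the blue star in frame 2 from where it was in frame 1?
3.7

The blue star moved from (10.3, 3.2) to (10.8, 6.9), a distance of √(0.5² + 3.7²) ≈ 3.7.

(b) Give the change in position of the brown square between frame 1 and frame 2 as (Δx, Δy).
(1.5, -2.3)

The brown square was at (5.8, 11.2) in frame 1 and (7.3, 8.9) in frame 2.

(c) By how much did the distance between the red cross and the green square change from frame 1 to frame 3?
-0.8

Distance in frame 1: 5.3. Distance in frame 3: 4.5.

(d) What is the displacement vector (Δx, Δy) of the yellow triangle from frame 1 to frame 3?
(6.6, 0.0)

The yellow triangle was at (4.1, 1.9) in frame 1 and (10.7, 1.9) in frame 3.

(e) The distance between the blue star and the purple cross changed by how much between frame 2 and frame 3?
-0.4

Distance in frame 2: 7.0. Distance in frame 3: 6.6.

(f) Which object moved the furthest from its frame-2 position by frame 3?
the red cross

(moved 4.4; next 3.6)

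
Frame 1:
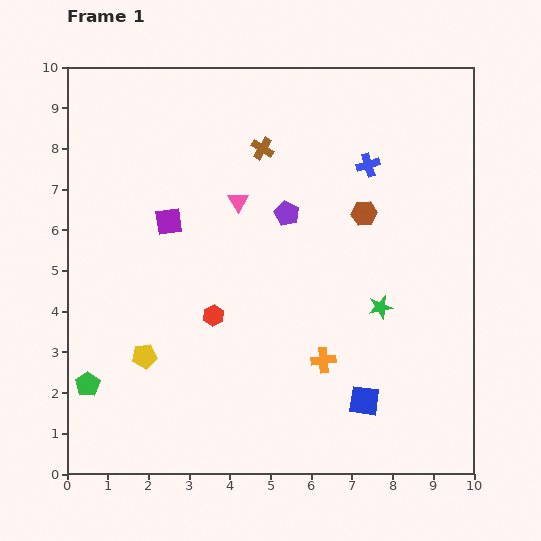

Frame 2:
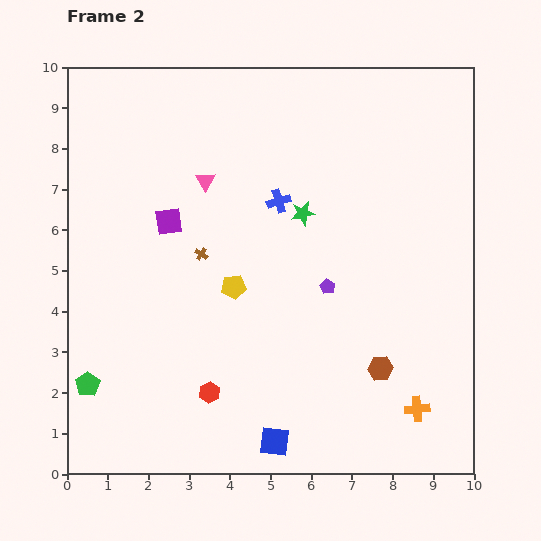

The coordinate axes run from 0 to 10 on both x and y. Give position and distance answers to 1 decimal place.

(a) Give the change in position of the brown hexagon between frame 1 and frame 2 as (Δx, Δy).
(0.4, -3.8)

The brown hexagon was at (7.3, 6.4) in frame 1 and (7.7, 2.6) in frame 2.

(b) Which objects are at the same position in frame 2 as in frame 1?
the purple square, the green pentagon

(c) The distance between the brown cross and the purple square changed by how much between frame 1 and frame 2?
-1.8

Distance in frame 1: 2.9. Distance in frame 2: 1.1.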